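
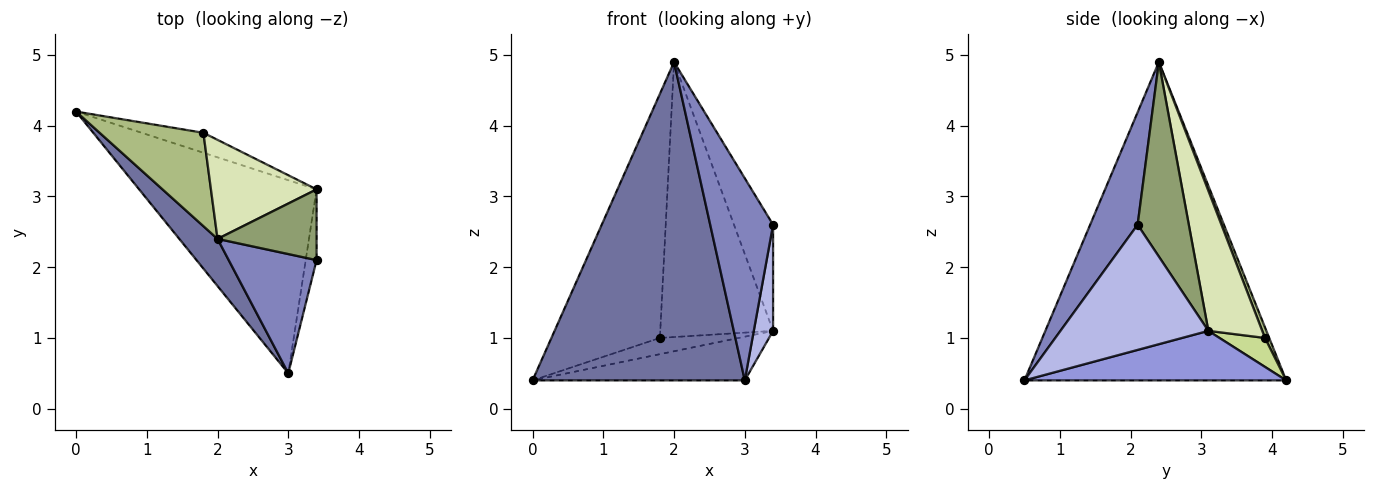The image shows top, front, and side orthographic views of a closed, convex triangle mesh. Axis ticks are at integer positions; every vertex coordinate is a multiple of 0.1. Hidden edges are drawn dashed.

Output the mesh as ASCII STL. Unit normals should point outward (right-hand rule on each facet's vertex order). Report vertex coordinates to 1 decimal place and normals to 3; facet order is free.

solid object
 facet normal -0.773 -0.627 0.093
  outer loop
   vertex 2.0 2.4 4.9
   vertex 0.0 4.2 0.4
   vertex 3.0 0.5 0.4
  endloop
 endfacet
 facet normal 0.545 -0.722 0.426
  outer loop
   vertex 2.0 2.4 4.9
   vertex 3.0 0.5 0.4
   vertex 3.4 2.1 2.6
  endloop
 endfacet
 facet normal 0.263 0.213 -0.941
  outer loop
   vertex 3.4 3.1 1.1
   vertex 3.0 0.5 0.4
   vertex 0.0 4.2 0.4
  endloop
 endfacet
 facet normal 0.988 -0.129 -0.086
  outer loop
   vertex 3.4 3.1 1.1
   vertex 3.4 2.1 2.6
   vertex 3.0 0.5 0.4
  endloop
 endfacet
 facet normal 0.737 0.563 0.375
  outer loop
   vertex 3.4 3.1 1.1
   vertex 2.0 2.4 4.9
   vertex 3.4 2.1 2.6
  endloop
 endfacet
 facet normal 0.037 0.933 0.357
  outer loop
   vertex 1.8 3.9 1.0
   vertex 0.0 4.2 0.4
   vertex 2.0 2.4 4.9
  endloop
 endfacet
 facet normal 0.342 0.593 -0.729
  outer loop
   vertex 1.8 3.9 1.0
   vertex 3.4 3.1 1.1
   vertex 0.0 4.2 0.4
  endloop
 endfacet
 facet normal 0.410 0.858 0.309
  outer loop
   vertex 1.8 3.9 1.0
   vertex 2.0 2.4 4.9
   vertex 3.4 3.1 1.1
  endloop
 endfacet
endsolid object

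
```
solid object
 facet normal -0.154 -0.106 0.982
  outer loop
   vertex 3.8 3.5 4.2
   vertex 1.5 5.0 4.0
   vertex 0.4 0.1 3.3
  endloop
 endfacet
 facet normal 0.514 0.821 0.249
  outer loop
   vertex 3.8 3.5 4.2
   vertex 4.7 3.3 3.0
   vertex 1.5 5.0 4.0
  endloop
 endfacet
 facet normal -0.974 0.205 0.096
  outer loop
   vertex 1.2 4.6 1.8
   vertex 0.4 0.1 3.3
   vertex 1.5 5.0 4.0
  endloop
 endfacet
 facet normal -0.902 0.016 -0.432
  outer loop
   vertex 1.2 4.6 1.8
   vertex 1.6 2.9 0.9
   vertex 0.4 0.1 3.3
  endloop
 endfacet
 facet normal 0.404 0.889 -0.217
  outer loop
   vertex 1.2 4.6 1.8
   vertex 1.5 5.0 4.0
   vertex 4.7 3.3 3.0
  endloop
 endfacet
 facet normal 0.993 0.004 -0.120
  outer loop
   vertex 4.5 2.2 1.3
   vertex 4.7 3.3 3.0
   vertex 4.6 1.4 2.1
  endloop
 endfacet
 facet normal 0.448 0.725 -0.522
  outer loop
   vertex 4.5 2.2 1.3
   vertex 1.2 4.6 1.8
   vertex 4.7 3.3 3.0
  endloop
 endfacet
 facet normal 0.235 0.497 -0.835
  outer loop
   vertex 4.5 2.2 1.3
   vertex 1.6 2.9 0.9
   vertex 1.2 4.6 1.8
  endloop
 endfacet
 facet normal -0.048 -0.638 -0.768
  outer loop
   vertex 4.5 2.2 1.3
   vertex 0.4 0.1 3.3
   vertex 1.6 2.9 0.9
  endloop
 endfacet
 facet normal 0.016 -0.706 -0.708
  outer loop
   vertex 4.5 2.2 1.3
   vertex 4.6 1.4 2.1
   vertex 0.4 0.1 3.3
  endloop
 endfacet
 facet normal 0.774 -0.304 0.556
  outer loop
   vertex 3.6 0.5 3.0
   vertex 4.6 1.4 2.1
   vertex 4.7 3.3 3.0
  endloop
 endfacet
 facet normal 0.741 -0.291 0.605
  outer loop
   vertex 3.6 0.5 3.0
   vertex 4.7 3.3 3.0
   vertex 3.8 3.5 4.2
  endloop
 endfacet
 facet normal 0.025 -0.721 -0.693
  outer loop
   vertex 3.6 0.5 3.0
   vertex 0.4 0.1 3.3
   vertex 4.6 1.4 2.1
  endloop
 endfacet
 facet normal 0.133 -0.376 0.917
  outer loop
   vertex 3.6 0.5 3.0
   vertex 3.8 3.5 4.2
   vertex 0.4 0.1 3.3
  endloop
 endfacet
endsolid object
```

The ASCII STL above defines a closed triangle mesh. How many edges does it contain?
21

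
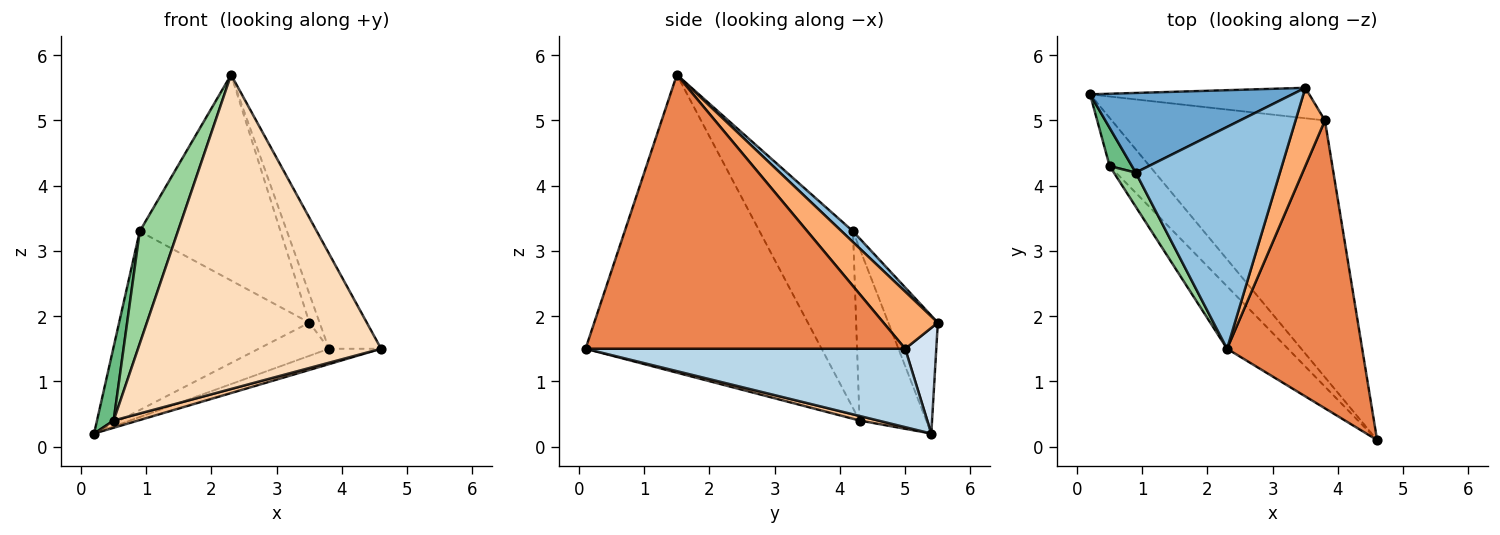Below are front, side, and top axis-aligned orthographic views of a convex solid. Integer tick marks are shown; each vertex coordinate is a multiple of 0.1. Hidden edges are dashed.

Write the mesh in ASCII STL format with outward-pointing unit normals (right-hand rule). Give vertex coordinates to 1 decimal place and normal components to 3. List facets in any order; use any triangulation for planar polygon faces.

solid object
 facet normal -0.231 0.889 0.396
  outer loop
   vertex 0.9 4.2 3.3
   vertex 3.5 5.5 1.9
   vertex 0.2 5.4 0.2
  endloop
 endfacet
 facet normal 0.055 0.679 0.732
  outer loop
   vertex 0.9 4.2 3.3
   vertex 2.3 1.5 5.7
   vertex 3.5 5.5 1.9
  endloop
 endfacet
 facet normal 0.345 0.056 -0.937
  outer loop
   vertex 3.8 5.0 1.5
   vertex 4.6 0.1 1.5
   vertex 0.2 5.4 0.2
  endloop
 endfacet
 facet normal 0.310 0.700 -0.643
  outer loop
   vertex 3.8 5.0 1.5
   vertex 0.2 5.4 0.2
   vertex 3.5 5.5 1.9
  endloop
 endfacet
 facet normal 0.887 0.145 0.438
  outer loop
   vertex 3.8 5.0 1.5
   vertex 2.3 1.5 5.7
   vertex 4.6 0.1 1.5
  endloop
 endfacet
 facet normal 0.877 0.165 0.451
  outer loop
   vertex 3.8 5.0 1.5
   vertex 3.5 5.5 1.9
   vertex 2.3 1.5 5.7
  endloop
 endfacet
 facet normal 0.112 -0.148 -0.983
  outer loop
   vertex 0.5 4.3 0.4
   vertex 0.2 5.4 0.2
   vertex 4.6 0.1 1.5
  endloop
 endfacet
 facet normal -0.690 -0.710 -0.141
  outer loop
   vertex 0.5 4.3 0.4
   vertex 4.6 0.1 1.5
   vertex 2.3 1.5 5.7
  endloop
 endfacet
 facet normal -0.963 -0.240 0.125
  outer loop
   vertex 0.5 4.3 0.4
   vertex 0.9 4.2 3.3
   vertex 0.2 5.4 0.2
  endloop
 endfacet
 facet normal -0.920 -0.376 0.114
  outer loop
   vertex 0.5 4.3 0.4
   vertex 2.3 1.5 5.7
   vertex 0.9 4.2 3.3
  endloop
 endfacet
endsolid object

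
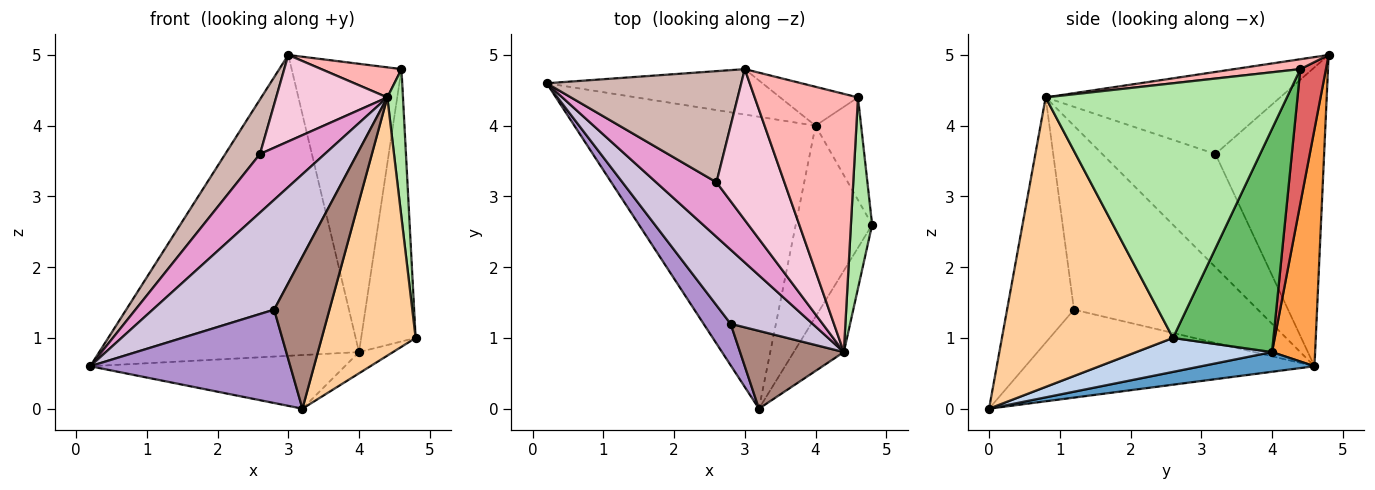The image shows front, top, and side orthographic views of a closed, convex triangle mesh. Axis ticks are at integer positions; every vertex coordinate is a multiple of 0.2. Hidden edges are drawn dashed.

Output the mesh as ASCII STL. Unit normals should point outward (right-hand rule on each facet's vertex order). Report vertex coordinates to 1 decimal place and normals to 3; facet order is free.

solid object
 facet normal 0.080 0.180 -0.980
  outer loop
   vertex 4.0 4.0 0.8
   vertex 3.2 0.0 0.0
   vertex 0.2 4.6 0.6
  endloop
 endfacet
 facet normal 0.404 0.101 -0.909
  outer loop
   vertex 4.0 4.0 0.8
   vertex 4.8 2.6 1.0
   vertex 3.2 0.0 0.0
  endloop
 endfacet
 facet normal 0.162 0.976 -0.147
  outer loop
   vertex 4.0 4.0 0.8
   vertex 0.2 4.6 0.6
   vertex 3.0 4.8 5.0
  endloop
 endfacet
 facet normal 0.867 -0.476 -0.150
  outer loop
   vertex 4.4 0.8 4.4
   vertex 3.2 0.0 0.0
   vertex 4.8 2.6 1.0
  endloop
 endfacet
 facet normal 0.865 0.469 -0.177
  outer loop
   vertex 4.6 4.4 4.8
   vertex 4.8 2.6 1.0
   vertex 4.0 4.0 0.8
  endloop
 endfacet
 facet normal 0.994 -0.064 0.083
  outer loop
   vertex 4.6 4.4 4.8
   vertex 4.4 0.8 4.4
   vertex 4.8 2.6 1.0
  endloop
 endfacet
 facet normal 0.225 0.966 -0.130
  outer loop
   vertex 4.6 4.4 4.8
   vertex 4.0 4.0 0.8
   vertex 3.0 4.8 5.0
  endloop
 endfacet
 facet normal 0.095 -0.115 0.989
  outer loop
   vertex 4.6 4.4 4.8
   vertex 3.0 4.8 5.0
   vertex 4.4 0.8 4.4
  endloop
 endfacet
 facet normal -0.797 -0.552 0.245
  outer loop
   vertex 2.8 1.2 1.4
   vertex 0.2 4.6 0.6
   vertex 3.2 0.0 0.0
  endloop
 endfacet
 facet normal -0.782 -0.516 0.348
  outer loop
   vertex 2.8 1.2 1.4
   vertex 4.4 0.8 4.4
   vertex 0.2 4.6 0.6
  endloop
 endfacet
 facet normal -0.733 -0.606 0.310
  outer loop
   vertex 2.8 1.2 1.4
   vertex 3.2 0.0 0.0
   vertex 4.4 0.8 4.4
  endloop
 endfacet
 facet normal -0.810 -0.259 0.527
  outer loop
   vertex 2.6 3.2 3.6
   vertex 3.0 4.8 5.0
   vertex 0.2 4.6 0.6
  endloop
 endfacet
 facet normal -0.788 -0.451 0.420
  outer loop
   vertex 2.6 3.2 3.6
   vertex 0.2 4.6 0.6
   vertex 4.4 0.8 4.4
  endloop
 endfacet
 facet normal -0.724 -0.343 0.599
  outer loop
   vertex 2.6 3.2 3.6
   vertex 4.4 0.8 4.4
   vertex 3.0 4.8 5.0
  endloop
 endfacet
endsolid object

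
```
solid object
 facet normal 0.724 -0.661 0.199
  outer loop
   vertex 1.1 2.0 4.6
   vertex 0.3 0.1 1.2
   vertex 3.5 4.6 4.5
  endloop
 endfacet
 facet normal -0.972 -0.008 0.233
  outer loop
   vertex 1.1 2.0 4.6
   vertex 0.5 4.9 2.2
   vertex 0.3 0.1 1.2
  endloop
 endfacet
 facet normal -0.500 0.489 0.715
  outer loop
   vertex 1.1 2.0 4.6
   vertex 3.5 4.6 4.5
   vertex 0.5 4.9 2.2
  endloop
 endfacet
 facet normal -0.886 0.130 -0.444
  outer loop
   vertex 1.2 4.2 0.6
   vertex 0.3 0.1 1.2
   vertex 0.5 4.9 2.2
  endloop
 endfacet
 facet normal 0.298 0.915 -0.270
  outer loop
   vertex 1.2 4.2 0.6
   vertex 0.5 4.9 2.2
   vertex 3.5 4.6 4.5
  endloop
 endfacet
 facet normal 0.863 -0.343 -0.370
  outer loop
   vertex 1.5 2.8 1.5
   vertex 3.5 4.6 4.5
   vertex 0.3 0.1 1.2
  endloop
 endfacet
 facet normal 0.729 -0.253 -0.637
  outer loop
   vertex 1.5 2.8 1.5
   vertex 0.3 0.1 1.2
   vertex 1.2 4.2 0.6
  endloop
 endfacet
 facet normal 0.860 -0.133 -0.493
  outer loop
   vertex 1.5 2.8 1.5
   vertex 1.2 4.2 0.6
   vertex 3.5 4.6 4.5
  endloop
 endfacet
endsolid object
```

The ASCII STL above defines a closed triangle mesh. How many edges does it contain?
12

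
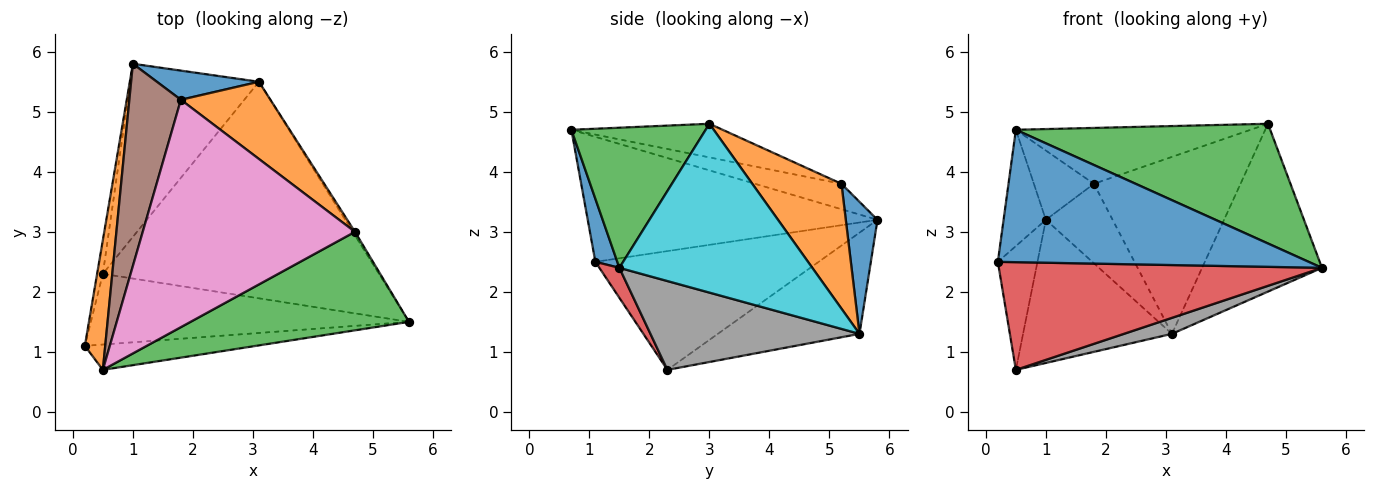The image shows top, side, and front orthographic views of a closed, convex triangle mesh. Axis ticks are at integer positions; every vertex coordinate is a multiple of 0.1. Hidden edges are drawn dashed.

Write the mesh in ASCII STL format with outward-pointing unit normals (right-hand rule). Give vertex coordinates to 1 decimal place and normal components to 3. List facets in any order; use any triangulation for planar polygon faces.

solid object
 facet normal 0.069 -0.980 -0.188
  outer loop
   vertex 0.5 0.7 4.7
   vertex 0.2 1.1 2.5
   vertex 5.6 1.5 2.4
  endloop
 endfacet
 facet normal -0.977 0.143 0.159
  outer loop
   vertex 0.5 0.7 4.7
   vertex 1.0 5.8 3.2
   vertex 0.2 1.1 2.5
  endloop
 endfacet
 facet normal 0.378 -0.715 0.588
  outer loop
   vertex 4.7 3.0 4.8
   vertex 0.5 0.7 4.7
   vertex 5.6 1.5 2.4
  endloop
 endfacet
 facet normal 0.052 -0.835 -0.548
  outer loop
   vertex 0.5 2.3 0.7
   vertex 5.6 1.5 2.4
   vertex 0.2 1.1 2.5
  endloop
 endfacet
 facet normal -0.984 0.174 -0.048
  outer loop
   vertex 0.5 2.3 0.7
   vertex 0.2 1.1 2.5
   vertex 1.0 5.8 3.2
  endloop
 endfacet
 facet normal -0.423 0.294 0.857
  outer loop
   vertex 1.8 5.2 3.8
   vertex 1.0 5.8 3.2
   vertex 0.5 0.7 4.7
  endloop
 endfacet
 facet normal -0.152 0.236 0.960
  outer loop
   vertex 1.8 5.2 3.8
   vertex 0.5 0.7 4.7
   vertex 4.7 3.0 4.8
  endloop
 endfacet
 facet normal 0.306 -0.070 -0.950
  outer loop
   vertex 3.1 5.5 1.3
   vertex 5.6 1.5 2.4
   vertex 0.5 2.3 0.7
  endloop
 endfacet
 facet normal -0.518 0.545 -0.659
  outer loop
   vertex 3.1 5.5 1.3
   vertex 0.5 2.3 0.7
   vertex 1.0 5.8 3.2
  endloop
 endfacet
 facet normal 0.849 0.528 -0.011
  outer loop
   vertex 3.1 5.5 1.3
   vertex 4.7 3.0 4.8
   vertex 5.6 1.5 2.4
  endloop
 endfacet
 facet normal 0.407 0.857 0.315
  outer loop
   vertex 3.1 5.5 1.3
   vertex 1.0 5.8 3.2
   vertex 1.8 5.2 3.8
  endloop
 endfacet
 facet normal 0.487 0.801 0.349
  outer loop
   vertex 3.1 5.5 1.3
   vertex 1.8 5.2 3.8
   vertex 4.7 3.0 4.8
  endloop
 endfacet
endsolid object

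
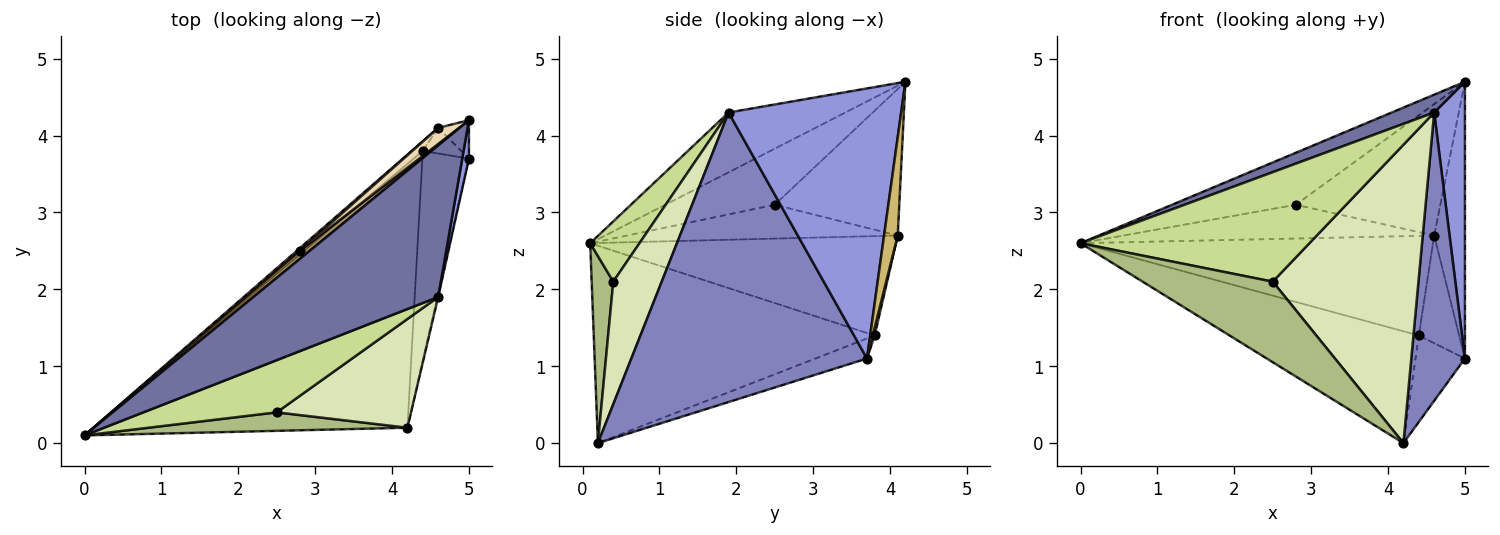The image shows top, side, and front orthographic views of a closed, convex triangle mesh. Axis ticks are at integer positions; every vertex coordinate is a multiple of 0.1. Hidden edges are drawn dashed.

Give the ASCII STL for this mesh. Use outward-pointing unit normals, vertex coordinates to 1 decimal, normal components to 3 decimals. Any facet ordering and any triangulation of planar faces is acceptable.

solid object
 facet normal -0.306 -0.111 0.946
  outer loop
   vertex 4.6 1.9 4.3
   vertex 5.0 4.2 4.7
   vertex 0.0 0.1 2.6
  endloop
 endfacet
 facet normal 0.975 -0.222 -0.003
  outer loop
   vertex 4.6 1.9 4.3
   vertex 4.2 0.2 0.0
   vertex 5.0 3.7 1.1
  endloop
 endfacet
 facet normal 0.984 -0.175 0.024
  outer loop
   vertex 4.6 1.9 4.3
   vertex 5.0 3.7 1.1
   vertex 5.0 4.2 4.7
  endloop
 endfacet
 facet normal -0.501 0.338 -0.797
  outer loop
   vertex 4.4 3.8 1.4
   vertex 4.2 0.2 0.0
   vertex 0.0 0.1 2.6
  endloop
 endfacet
 facet normal -0.370 0.354 -0.859
  outer loop
   vertex 4.4 3.8 1.4
   vertex 5.0 3.7 1.1
   vertex 4.2 0.2 0.0
  endloop
 endfacet
 facet normal 0.160 -0.962 0.221
  outer loop
   vertex 2.5 0.4 2.1
   vertex 0.0 0.1 2.6
   vertex 4.2 0.2 0.0
  endloop
 endfacet
 facet normal 0.191 -0.886 0.422
  outer loop
   vertex 2.5 0.4 2.1
   vertex 4.6 1.9 4.3
   vertex 0.0 0.1 2.6
  endloop
 endfacet
 facet normal 0.298 -0.897 0.327
  outer loop
   vertex 2.5 0.4 2.1
   vertex 4.2 0.2 0.0
   vertex 4.6 1.9 4.3
  endloop
 endfacet
 facet normal -0.658 0.744 0.114
  outer loop
   vertex 2.8 2.5 3.1
   vertex 0.0 0.1 2.6
   vertex 5.0 4.2 4.7
  endloop
 endfacet
 facet normal 0.403 0.907 -0.126
  outer loop
   vertex 4.6 4.1 2.7
   vertex 5.0 4.2 4.7
   vertex 5.0 3.7 1.1
  endloop
 endfacet
 facet normal 0.046 0.972 -0.231
  outer loop
   vertex 4.6 4.1 2.7
   vertex 5.0 3.7 1.1
   vertex 4.4 3.8 1.4
  endloop
 endfacet
 facet normal -0.650 0.754 0.092
  outer loop
   vertex 4.6 4.1 2.7
   vertex 2.8 2.5 3.1
   vertex 5.0 4.2 4.7
  endloop
 endfacet
 facet normal -0.654 0.753 -0.073
  outer loop
   vertex 4.6 4.1 2.7
   vertex 4.4 3.8 1.4
   vertex 0.0 0.1 2.6
  endloop
 endfacet
 facet normal -0.656 0.753 0.060
  outer loop
   vertex 4.6 4.1 2.7
   vertex 0.0 0.1 2.6
   vertex 2.8 2.5 3.1
  endloop
 endfacet
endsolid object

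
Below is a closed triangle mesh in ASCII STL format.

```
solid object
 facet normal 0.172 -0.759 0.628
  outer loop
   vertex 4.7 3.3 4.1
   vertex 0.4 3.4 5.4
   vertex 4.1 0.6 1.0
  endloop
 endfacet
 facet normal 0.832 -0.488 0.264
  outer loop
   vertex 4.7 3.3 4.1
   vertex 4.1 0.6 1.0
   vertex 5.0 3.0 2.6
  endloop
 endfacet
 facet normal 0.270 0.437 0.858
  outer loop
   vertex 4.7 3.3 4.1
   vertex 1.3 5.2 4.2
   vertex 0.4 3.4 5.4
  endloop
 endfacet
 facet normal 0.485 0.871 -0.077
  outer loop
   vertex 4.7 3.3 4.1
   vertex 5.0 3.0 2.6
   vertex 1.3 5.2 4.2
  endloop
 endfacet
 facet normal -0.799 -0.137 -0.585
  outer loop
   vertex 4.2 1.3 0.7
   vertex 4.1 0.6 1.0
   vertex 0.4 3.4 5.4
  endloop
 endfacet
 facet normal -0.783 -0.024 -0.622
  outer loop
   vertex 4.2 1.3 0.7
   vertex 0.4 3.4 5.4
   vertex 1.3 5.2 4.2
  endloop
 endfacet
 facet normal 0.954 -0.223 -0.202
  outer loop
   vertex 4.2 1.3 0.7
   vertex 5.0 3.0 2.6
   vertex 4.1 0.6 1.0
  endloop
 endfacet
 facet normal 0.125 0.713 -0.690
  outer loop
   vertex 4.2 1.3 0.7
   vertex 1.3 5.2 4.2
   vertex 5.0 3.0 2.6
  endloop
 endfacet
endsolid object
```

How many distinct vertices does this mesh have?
6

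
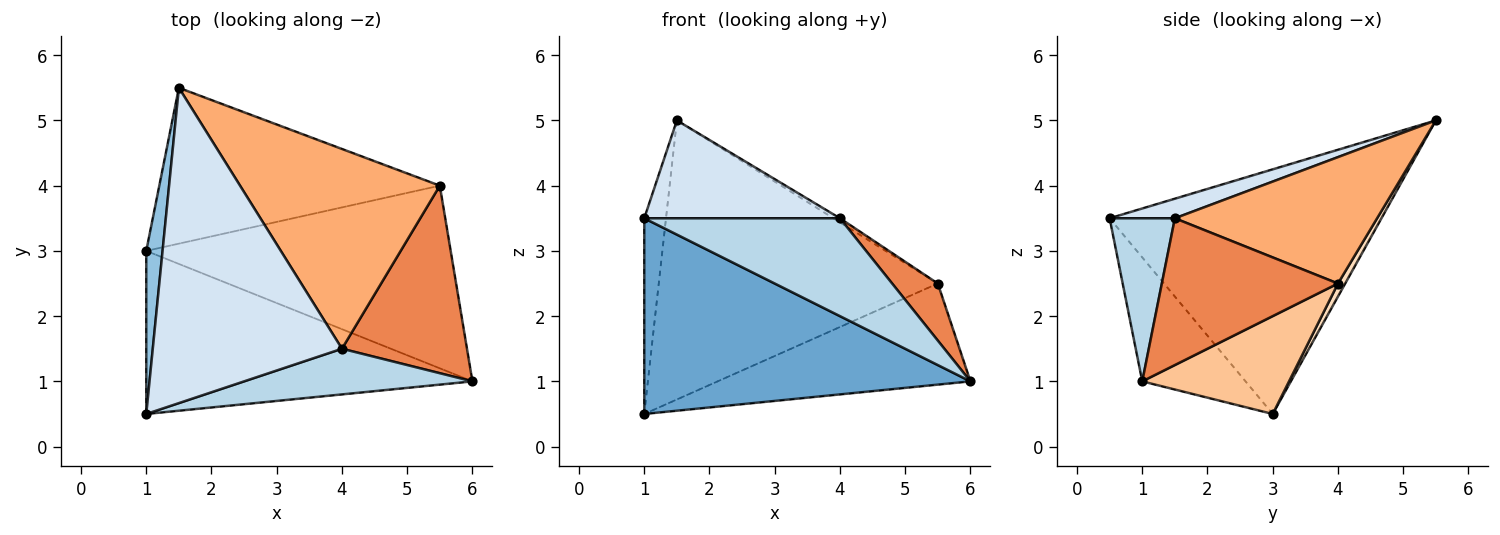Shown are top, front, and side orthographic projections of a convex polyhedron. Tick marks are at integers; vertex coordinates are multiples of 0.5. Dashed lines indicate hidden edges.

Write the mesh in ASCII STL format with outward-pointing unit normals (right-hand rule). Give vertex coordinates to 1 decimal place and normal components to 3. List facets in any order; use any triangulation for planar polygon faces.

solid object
 facet normal -0.236 -0.746 -0.622
  outer loop
   vertex 1.0 3.0 0.5
   vertex 6.0 1.0 1.0
   vertex 1.0 0.5 3.5
  endloop
 endfacet
 facet normal -0.995 0.080 0.066
  outer loop
   vertex 1.0 3.0 0.5
   vertex 1.0 0.5 3.5
   vertex 1.5 5.5 5.0
  endloop
 endfacet
 facet normal 0.289 -0.867 0.405
  outer loop
   vertex 4.0 1.5 3.5
   vertex 1.0 0.5 3.5
   vertex 6.0 1.0 1.0
  endloop
 endfacet
 facet normal 0.098 -0.295 0.950
  outer loop
   vertex 4.0 1.5 3.5
   vertex 1.5 5.5 5.0
   vertex 1.0 0.5 3.5
  endloop
 endfacet
 facet normal 0.747 -0.194 0.636
  outer loop
   vertex 5.5 4.0 2.5
   vertex 4.0 1.5 3.5
   vertex 6.0 1.0 1.0
  endloop
 endfacet
 facet normal 0.535 0.017 0.845
  outer loop
   vertex 5.5 4.0 2.5
   vertex 1.5 5.5 5.0
   vertex 4.0 1.5 3.5
  endloop
 endfacet
 facet normal 0.271 0.466 -0.842
  outer loop
   vertex 5.5 4.0 2.5
   vertex 6.0 1.0 1.0
   vertex 1.0 3.0 0.5
  endloop
 endfacet
 facet normal 0.023 0.873 -0.487
  outer loop
   vertex 5.5 4.0 2.5
   vertex 1.0 3.0 0.5
   vertex 1.5 5.5 5.0
  endloop
 endfacet
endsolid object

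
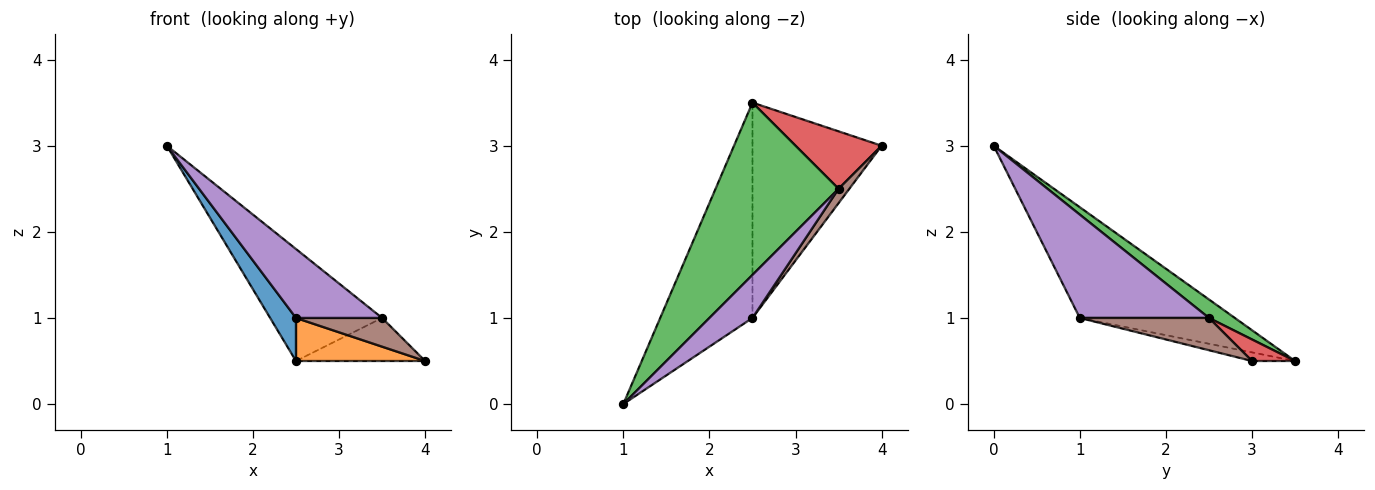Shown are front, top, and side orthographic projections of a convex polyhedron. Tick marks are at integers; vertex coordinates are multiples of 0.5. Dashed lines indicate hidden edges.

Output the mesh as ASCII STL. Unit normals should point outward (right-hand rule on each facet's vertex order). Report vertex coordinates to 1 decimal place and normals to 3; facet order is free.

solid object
 facet normal -0.762 -0.127 -0.635
  outer loop
   vertex 2.5 1.0 1.0
   vertex 1.0 0.0 3.0
   vertex 2.5 3.5 0.5
  endloop
 endfacet
 facet normal -0.065 -0.196 -0.978
  outer loop
   vertex 2.5 1.0 1.0
   vertex 2.5 3.5 0.5
   vertex 4.0 3.0 0.5
  endloop
 endfacet
 facet normal 0.125 0.541 0.832
  outer loop
   vertex 3.5 2.5 1.0
   vertex 2.5 3.5 0.5
   vertex 1.0 0.0 3.0
  endloop
 endfacet
 facet normal 0.196 0.588 0.784
  outer loop
   vertex 3.5 2.5 1.0
   vertex 4.0 3.0 0.5
   vertex 2.5 3.5 0.5
  endloop
 endfacet
 facet normal 0.786 -0.524 0.328
  outer loop
   vertex 3.5 2.5 1.0
   vertex 1.0 0.0 3.0
   vertex 2.5 1.0 1.0
  endloop
 endfacet
 facet normal 0.802 -0.535 0.267
  outer loop
   vertex 3.5 2.5 1.0
   vertex 2.5 1.0 1.0
   vertex 4.0 3.0 0.5
  endloop
 endfacet
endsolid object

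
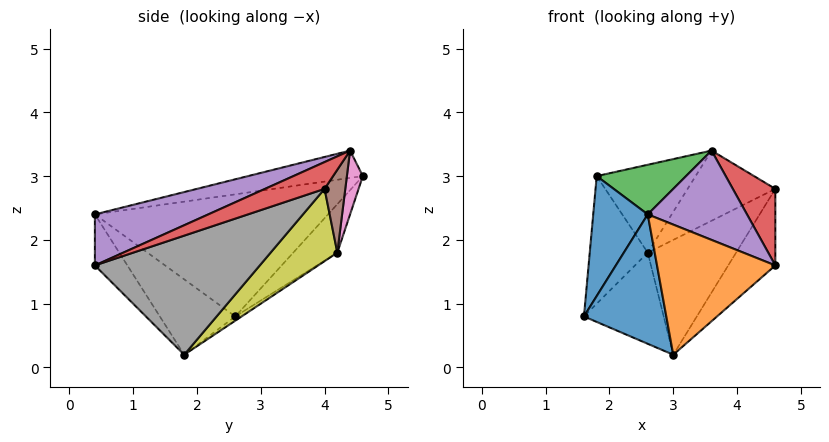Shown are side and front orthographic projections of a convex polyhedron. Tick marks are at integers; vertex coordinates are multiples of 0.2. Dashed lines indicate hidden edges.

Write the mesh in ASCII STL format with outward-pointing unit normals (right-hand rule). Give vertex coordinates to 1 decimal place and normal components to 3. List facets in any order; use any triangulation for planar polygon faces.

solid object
 facet normal -0.934 -0.218 0.283
  outer loop
   vertex 1.8 4.6 3.0
   vertex 1.6 2.6 0.8
   vertex 2.6 0.4 2.4
  endloop
 endfacet
 facet normal -0.503 0.662 -0.556
  outer loop
   vertex 2.6 4.2 1.8
   vertex 1.6 2.6 0.8
   vertex 1.8 4.6 3.0
  endloop
 endfacet
 facet normal -0.232 -0.181 0.956
  outer loop
   vertex 3.6 4.4 3.4
   vertex 1.8 4.6 3.0
   vertex 2.6 0.4 2.4
  endloop
 endfacet
 facet normal 0.405 -0.289 0.867
  outer loop
   vertex 3.6 4.4 3.4
   vertex 4.6 0.4 1.6
   vertex 4.6 4.0 2.8
  endloop
 endfacet
 facet normal 0.353 -0.309 0.883
  outer loop
   vertex 3.6 4.4 3.4
   vertex 2.6 0.4 2.4
   vertex 4.6 0.4 1.6
  endloop
 endfacet
 facet normal 0.222 0.941 -0.257
  outer loop
   vertex 3.6 4.4 3.4
   vertex 4.6 4.0 2.8
   vertex 2.6 4.2 1.8
  endloop
 endfacet
 facet normal 0.155 0.964 -0.218
  outer loop
   vertex 3.6 4.4 3.4
   vertex 2.6 4.2 1.8
   vertex 1.8 4.6 3.0
  endloop
 endfacet
 facet normal 0.742 0.212 -0.636
  outer loop
   vertex 3.0 1.8 0.2
   vertex 4.6 4.0 2.8
   vertex 4.6 0.4 1.6
  endloop
 endfacet
 facet normal 0.417 0.551 -0.723
  outer loop
   vertex 3.0 1.8 0.2
   vertex 2.6 4.2 1.8
   vertex 4.6 4.0 2.8
  endloop
 endfacet
 facet normal -0.044 0.549 -0.835
  outer loop
   vertex 3.0 1.8 0.2
   vertex 1.6 2.6 0.8
   vertex 2.6 4.2 1.8
  endloop
 endfacet
 facet normal -0.581 -0.635 -0.510
  outer loop
   vertex 3.0 1.8 0.2
   vertex 2.6 0.4 2.4
   vertex 1.6 2.6 0.8
  endloop
 endfacet
 facet normal -0.221 -0.804 -0.552
  outer loop
   vertex 3.0 1.8 0.2
   vertex 4.6 0.4 1.6
   vertex 2.6 0.4 2.4
  endloop
 endfacet
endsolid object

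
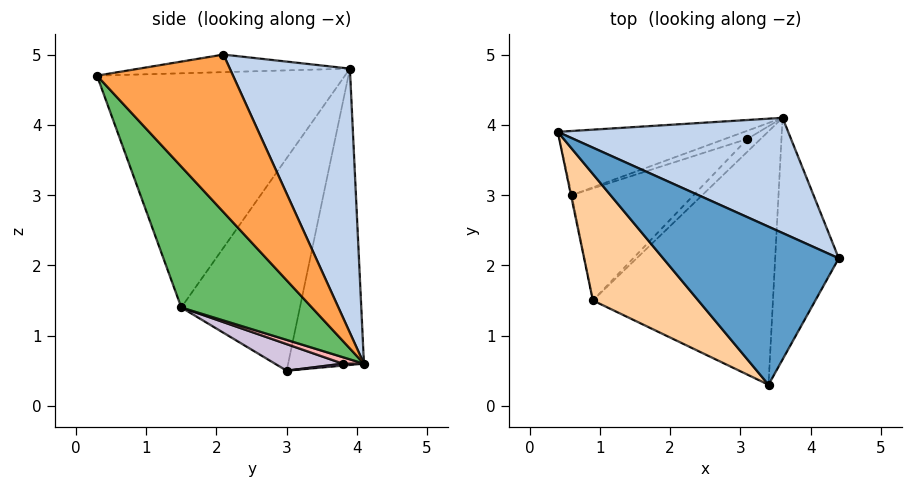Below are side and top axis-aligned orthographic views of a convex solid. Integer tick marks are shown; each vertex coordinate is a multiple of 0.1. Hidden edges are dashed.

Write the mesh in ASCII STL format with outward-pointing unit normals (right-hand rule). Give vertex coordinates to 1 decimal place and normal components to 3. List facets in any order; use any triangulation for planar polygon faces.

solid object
 facet normal -0.099 -0.110 0.989
  outer loop
   vertex 3.4 0.3 4.7
   vertex 4.4 2.1 5.0
   vertex 0.4 3.9 4.8
  endloop
 endfacet
 facet normal 0.374 0.868 0.326
  outer loop
   vertex 3.6 4.1 0.6
   vertex 0.4 3.9 4.8
   vertex 4.4 2.1 5.0
  endloop
 endfacet
 facet normal 0.845 -0.412 -0.341
  outer loop
   vertex 3.6 4.1 0.6
   vertex 4.4 2.1 5.0
   vertex 3.4 0.3 4.7
  endloop
 endfacet
 facet normal -0.722 -0.611 0.325
  outer loop
   vertex 0.9 1.5 1.4
   vertex 3.4 0.3 4.7
   vertex 0.4 3.9 4.8
  endloop
 endfacet
 facet normal 0.462 -0.662 -0.591
  outer loop
   vertex 0.9 1.5 1.4
   vertex 3.6 4.1 0.6
   vertex 3.4 0.3 4.7
  endloop
 endfacet
 facet normal -0.331 0.921 -0.208
  outer loop
   vertex 0.6 3.0 0.5
   vertex 0.4 3.9 4.8
   vertex 3.6 4.1 0.6
  endloop
 endfacet
 facet normal -0.980 -0.198 -0.004
  outer loop
   vertex 0.6 3.0 0.5
   vertex 0.9 1.5 1.4
   vertex 0.4 3.9 4.8
  endloop
 endfacet
 facet normal 0.355 -0.591 -0.724
  outer loop
   vertex 3.1 3.8 0.6
   vertex 3.6 4.1 0.6
   vertex 0.9 1.5 1.4
  endloop
 endfacet
 facet normal 0.085 -0.141 -0.986
  outer loop
   vertex 3.1 3.8 0.6
   vertex 0.6 3.0 0.5
   vertex 3.6 4.1 0.6
  endloop
 endfacet
 facet normal 0.187 -0.478 -0.858
  outer loop
   vertex 3.1 3.8 0.6
   vertex 0.9 1.5 1.4
   vertex 0.6 3.0 0.5
  endloop
 endfacet
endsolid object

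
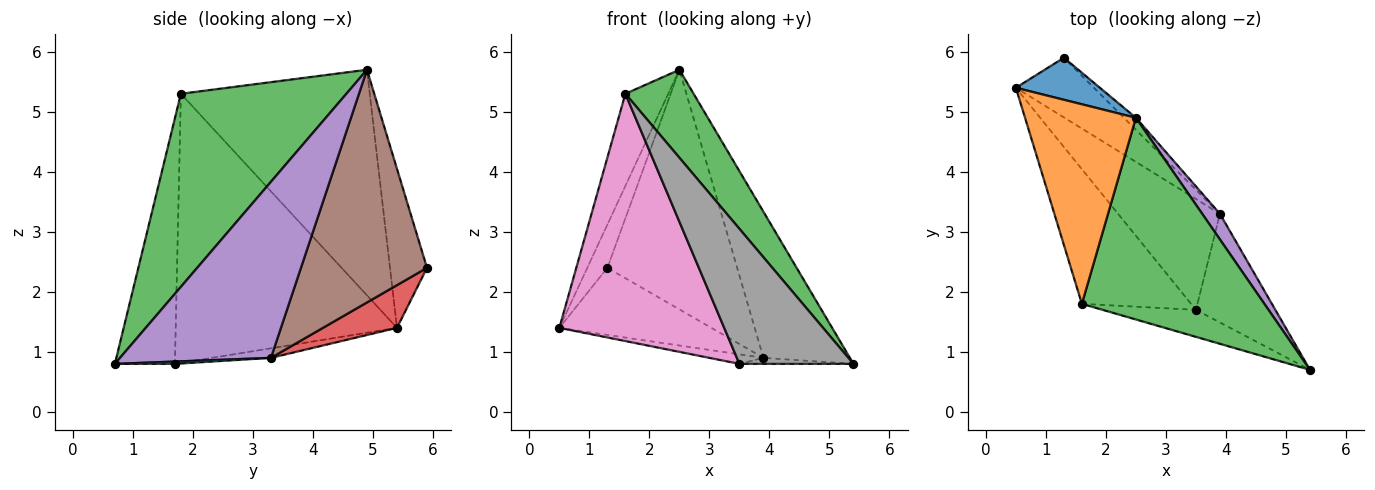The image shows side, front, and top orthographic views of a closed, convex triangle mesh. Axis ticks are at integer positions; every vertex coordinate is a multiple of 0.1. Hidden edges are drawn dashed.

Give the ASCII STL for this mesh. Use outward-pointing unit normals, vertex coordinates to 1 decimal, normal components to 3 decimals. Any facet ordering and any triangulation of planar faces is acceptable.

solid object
 facet normal -0.797 0.433 0.421
  outer loop
   vertex 1.3 5.9 2.4
   vertex 0.5 5.4 1.4
   vertex 2.5 4.9 5.7
  endloop
 endfacet
 facet normal -0.879 0.200 0.432
  outer loop
   vertex 1.6 1.8 5.3
   vertex 2.5 4.9 5.7
   vertex 0.5 5.4 1.4
  endloop
 endfacet
 facet normal 0.696 -0.287 0.658
  outer loop
   vertex 1.6 1.8 5.3
   vertex 5.4 0.7 0.8
   vertex 2.5 4.9 5.7
  endloop
 endfacet
 facet normal 0.342 0.702 -0.625
  outer loop
   vertex 3.9 3.3 0.9
   vertex 0.5 5.4 1.4
   vertex 1.3 5.9 2.4
  endloop
 endfacet
 facet normal 0.864 0.495 0.087
  outer loop
   vertex 3.9 3.3 0.9
   vertex 2.5 4.9 5.7
   vertex 5.4 0.7 0.8
  endloop
 endfacet
 facet normal 0.696 0.717 -0.036
  outer loop
   vertex 3.9 3.3 0.9
   vertex 1.3 5.9 2.4
   vertex 2.5 4.9 5.7
  endloop
 endfacet
 facet normal -0.763 -0.568 -0.309
  outer loop
   vertex 3.5 1.7 0.8
   vertex 1.6 1.8 5.3
   vertex 0.5 5.4 1.4
  endloop
 endfacet
 facet normal -0.459 -0.871 -0.174
  outer loop
   vertex 3.5 1.7 0.8
   vertex 5.4 0.7 0.8
   vertex 1.6 1.8 5.3
  endloop
 endfacet
 facet normal -0.093 0.085 -0.992
  outer loop
   vertex 3.5 1.7 0.8
   vertex 0.5 5.4 1.4
   vertex 3.9 3.3 0.9
  endloop
 endfacet
 facet normal 0.029 0.055 -0.998
  outer loop
   vertex 3.5 1.7 0.8
   vertex 3.9 3.3 0.9
   vertex 5.4 0.7 0.8
  endloop
 endfacet
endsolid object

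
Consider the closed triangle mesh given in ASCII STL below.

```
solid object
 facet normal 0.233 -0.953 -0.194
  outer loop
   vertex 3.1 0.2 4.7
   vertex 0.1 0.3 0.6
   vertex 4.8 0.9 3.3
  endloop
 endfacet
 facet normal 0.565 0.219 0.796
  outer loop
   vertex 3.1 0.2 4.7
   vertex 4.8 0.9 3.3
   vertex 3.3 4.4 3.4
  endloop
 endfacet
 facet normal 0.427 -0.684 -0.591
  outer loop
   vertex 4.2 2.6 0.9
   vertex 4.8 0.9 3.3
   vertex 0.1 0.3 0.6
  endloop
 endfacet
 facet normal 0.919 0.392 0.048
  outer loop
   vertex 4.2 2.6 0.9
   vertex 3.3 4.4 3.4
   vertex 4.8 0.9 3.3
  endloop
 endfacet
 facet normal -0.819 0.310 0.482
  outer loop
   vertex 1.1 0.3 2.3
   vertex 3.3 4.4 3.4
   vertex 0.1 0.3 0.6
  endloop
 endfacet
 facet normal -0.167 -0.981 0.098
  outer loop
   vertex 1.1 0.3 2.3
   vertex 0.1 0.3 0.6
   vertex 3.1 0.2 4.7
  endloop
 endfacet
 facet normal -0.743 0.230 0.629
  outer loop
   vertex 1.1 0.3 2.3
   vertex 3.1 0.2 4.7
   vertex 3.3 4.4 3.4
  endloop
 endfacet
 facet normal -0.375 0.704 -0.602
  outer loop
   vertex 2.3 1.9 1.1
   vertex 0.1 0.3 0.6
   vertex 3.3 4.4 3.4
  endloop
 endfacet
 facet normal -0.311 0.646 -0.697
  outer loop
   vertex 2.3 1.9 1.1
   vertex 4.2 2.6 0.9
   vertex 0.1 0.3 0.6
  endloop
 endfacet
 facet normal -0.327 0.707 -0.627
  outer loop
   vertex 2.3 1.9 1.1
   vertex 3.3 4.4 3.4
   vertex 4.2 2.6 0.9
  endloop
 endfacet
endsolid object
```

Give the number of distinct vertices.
7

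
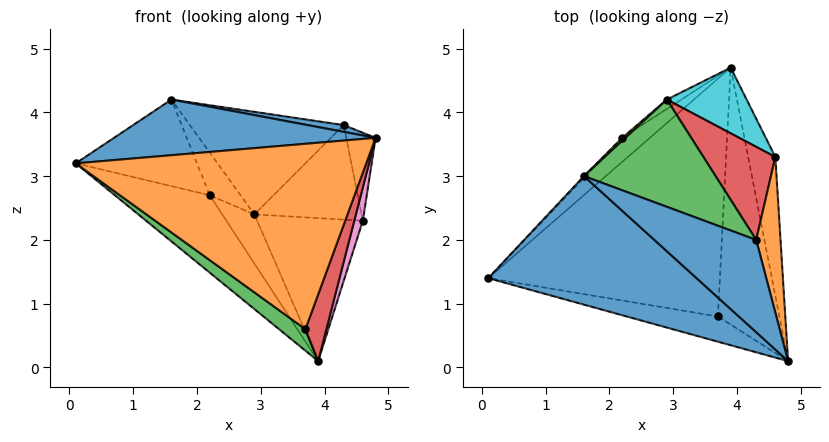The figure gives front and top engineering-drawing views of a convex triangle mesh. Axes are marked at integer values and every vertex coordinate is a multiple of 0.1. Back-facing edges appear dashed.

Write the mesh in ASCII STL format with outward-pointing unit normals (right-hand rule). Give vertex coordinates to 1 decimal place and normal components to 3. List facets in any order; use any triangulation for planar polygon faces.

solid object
 facet normal -0.185 -0.390 0.902
  outer loop
   vertex 1.6 3.0 4.2
   vertex 0.1 1.4 3.2
   vertex 4.8 0.1 3.6
  endloop
 endfacet
 facet normal -0.254 -0.958 -0.130
  outer loop
   vertex 3.7 0.8 0.6
   vertex 4.8 0.1 3.6
   vertex 0.1 1.4 3.2
  endloop
 endfacet
 facet normal -0.592 -0.073 -0.803
  outer loop
   vertex 3.7 0.8 0.6
   vertex 0.1 1.4 3.2
   vertex 3.9 4.7 0.1
  endloop
 endfacet
 facet normal 0.927 -0.094 -0.362
  outer loop
   vertex 3.7 0.8 0.6
   vertex 3.9 4.7 0.1
   vertex 4.8 0.1 3.6
  endloop
 endfacet
 facet normal -0.731 0.652 -0.202
  outer loop
   vertex 2.2 3.6 2.7
   vertex 3.9 4.7 0.1
   vertex 0.1 1.4 3.2
  endloop
 endfacet
 facet normal -0.725 0.689 -0.014
  outer loop
   vertex 2.2 3.6 2.7
   vertex 0.1 1.4 3.2
   vertex 1.6 3.0 4.2
  endloop
 endfacet
 facet normal 0.933 -0.084 -0.350
  outer loop
   vertex 4.6 3.3 2.3
   vertex 4.8 0.1 3.6
   vertex 3.9 4.7 0.1
  endloop
 endfacet
 facet normal -0.678 0.722 -0.138
  outer loop
   vertex 2.9 4.2 2.4
   vertex 3.9 4.7 0.1
   vertex 2.2 3.6 2.7
  endloop
 endfacet
 facet normal -0.637 0.769 0.053
  outer loop
   vertex 2.9 4.2 2.4
   vertex 2.2 3.6 2.7
   vertex 1.6 3.0 4.2
  endloop
 endfacet
 facet normal 0.451 0.811 0.372
  outer loop
   vertex 2.9 4.2 2.4
   vertex 4.6 3.3 2.3
   vertex 3.9 4.7 0.1
  endloop
 endfacet
 facet normal 0.120 -0.073 0.990
  outer loop
   vertex 4.3 2.0 3.8
   vertex 1.6 3.0 4.2
   vertex 4.8 0.1 3.6
  endloop
 endfacet
 facet normal 0.912 0.202 0.358
  outer loop
   vertex 4.3 2.0 3.8
   vertex 4.8 0.1 3.6
   vertex 4.6 3.3 2.3
  endloop
 endfacet
 facet normal 0.341 0.650 0.679
  outer loop
   vertex 4.3 2.0 3.8
   vertex 2.9 4.2 2.4
   vertex 1.6 3.0 4.2
  endloop
 endfacet
 facet normal 0.386 0.657 0.647
  outer loop
   vertex 4.3 2.0 3.8
   vertex 4.6 3.3 2.3
   vertex 2.9 4.2 2.4
  endloop
 endfacet
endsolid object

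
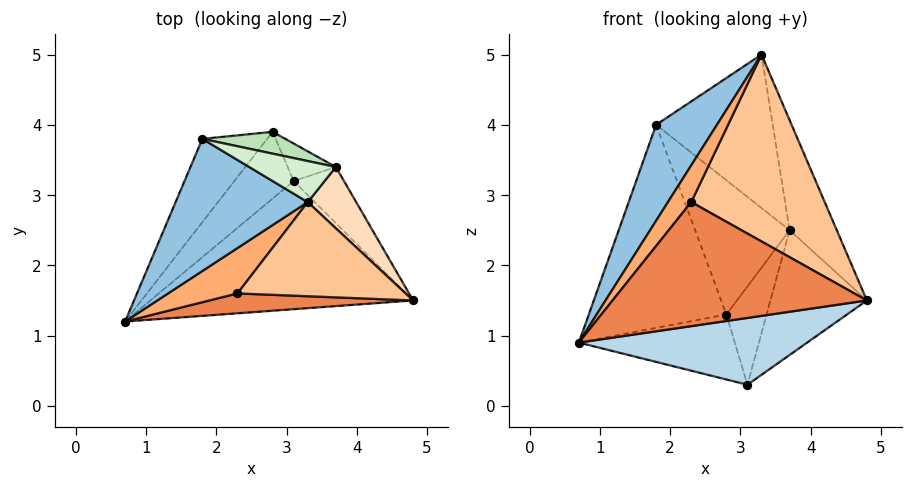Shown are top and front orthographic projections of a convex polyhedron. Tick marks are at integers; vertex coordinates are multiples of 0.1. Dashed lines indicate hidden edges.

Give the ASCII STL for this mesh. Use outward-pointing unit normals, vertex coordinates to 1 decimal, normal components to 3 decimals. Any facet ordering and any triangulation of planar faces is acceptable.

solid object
 facet normal -0.745 0.617 -0.253
  outer loop
   vertex 1.8 3.8 4.0
   vertex 2.8 3.9 1.3
   vertex 0.7 1.2 0.9
  endloop
 endfacet
 facet normal -0.666 -0.438 0.604
  outer loop
   vertex 1.8 3.8 4.0
   vertex 0.7 1.2 0.9
   vertex 3.3 2.9 5.0
  endloop
 endfacet
 facet normal 0.161 -0.456 -0.875
  outer loop
   vertex 3.1 3.2 0.3
   vertex 4.8 1.5 1.5
   vertex 0.7 1.2 0.9
  endloop
 endfacet
 facet normal -0.605 0.555 -0.570
  outer loop
   vertex 3.1 3.2 0.3
   vertex 0.7 1.2 0.9
   vertex 2.8 3.9 1.3
  endloop
 endfacet
 facet normal 0.049 -0.986 0.158
  outer loop
   vertex 2.3 1.6 2.9
   vertex 0.7 1.2 0.9
   vertex 4.8 1.5 1.5
  endloop
 endfacet
 facet normal -0.631 -0.488 0.603
  outer loop
   vertex 2.3 1.6 2.9
   vertex 3.3 2.9 5.0
   vertex 0.7 1.2 0.9
  endloop
 endfacet
 facet normal 0.211 -0.873 0.440
  outer loop
   vertex 2.3 1.6 2.9
   vertex 4.8 1.5 1.5
   vertex 3.3 2.9 5.0
  endloop
 endfacet
 facet normal 0.890 0.398 0.222
  outer loop
   vertex 3.7 3.4 2.5
   vertex 3.3 2.9 5.0
   vertex 4.8 1.5 1.5
  endloop
 endfacet
 facet normal 0.769 0.583 -0.263
  outer loop
   vertex 3.7 3.4 2.5
   vertex 4.8 1.5 1.5
   vertex 3.1 3.2 0.3
  endloop
 endfacet
 facet normal 0.705 0.663 -0.253
  outer loop
   vertex 3.7 3.4 2.5
   vertex 3.1 3.2 0.3
   vertex 2.8 3.9 1.3
  endloop
 endfacet
 facet normal 0.317 0.936 0.152
  outer loop
   vertex 3.7 3.4 2.5
   vertex 2.8 3.9 1.3
   vertex 1.8 3.8 4.0
  endloop
 endfacet
 facet normal 0.377 0.895 0.239
  outer loop
   vertex 3.7 3.4 2.5
   vertex 1.8 3.8 4.0
   vertex 3.3 2.9 5.0
  endloop
 endfacet
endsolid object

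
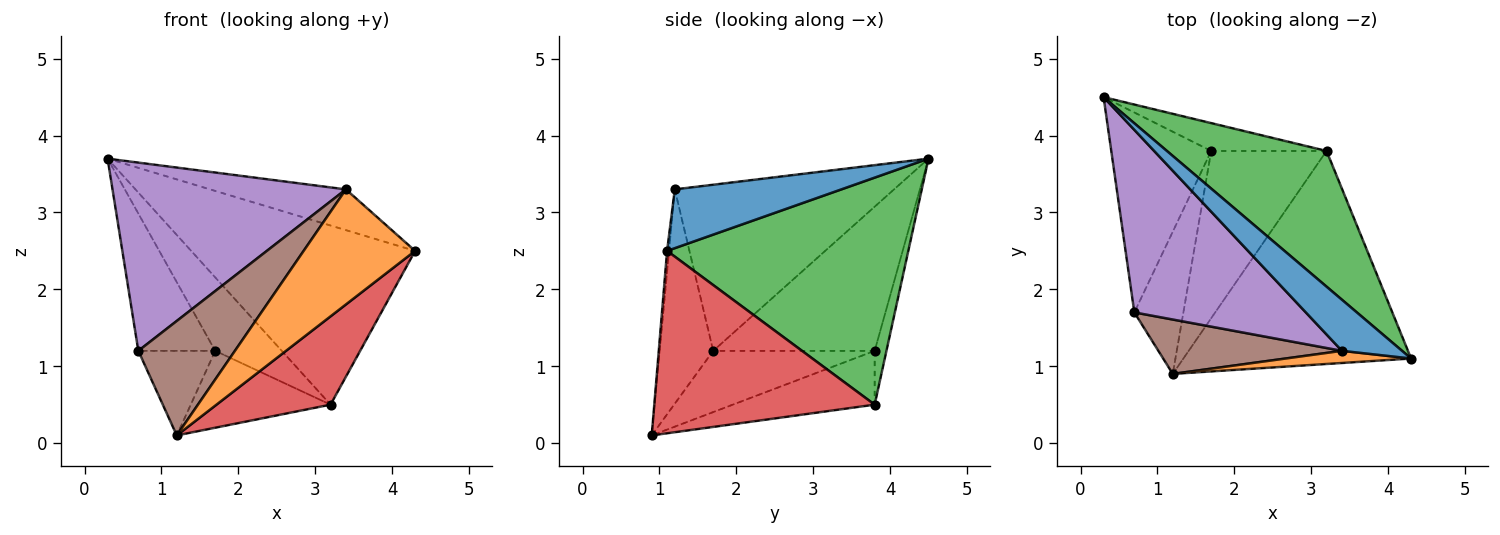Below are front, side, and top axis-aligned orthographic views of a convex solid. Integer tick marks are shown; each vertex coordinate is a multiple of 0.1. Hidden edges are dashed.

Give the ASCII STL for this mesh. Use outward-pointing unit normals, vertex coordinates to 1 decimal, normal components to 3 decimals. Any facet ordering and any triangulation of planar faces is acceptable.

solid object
 facet normal 0.607 0.495 0.621
  outer loop
   vertex 3.4 1.2 3.3
   vertex 4.3 1.1 2.5
   vertex 0.3 4.5 3.7
  endloop
 endfacet
 facet normal -0.017 -0.994 0.105
  outer loop
   vertex 3.4 1.2 3.3
   vertex 1.2 0.9 0.1
   vertex 4.3 1.1 2.5
  endloop
 endfacet
 facet normal 0.651 0.605 0.458
  outer loop
   vertex 3.2 3.8 0.5
   vertex 0.3 4.5 3.7
   vertex 4.3 1.1 2.5
  endloop
 endfacet
 facet normal 0.595 -0.308 -0.743
  outer loop
   vertex 3.2 3.8 0.5
   vertex 4.3 1.1 2.5
   vertex 1.2 0.9 0.1
  endloop
 endfacet
 facet normal -0.559 -0.595 0.577
  outer loop
   vertex 0.7 1.7 1.2
   vertex 3.4 1.2 3.3
   vertex 0.3 4.5 3.7
  endloop
 endfacet
 facet normal -0.448 -0.808 0.384
  outer loop
   vertex 0.7 1.7 1.2
   vertex 1.2 0.9 0.1
   vertex 3.4 1.2 3.3
  endloop
 endfacet
 facet normal -0.163 0.923 -0.350
  outer loop
   vertex 1.7 3.8 1.2
   vertex 0.3 4.5 3.7
   vertex 3.2 3.8 0.5
  endloop
 endfacet
 facet normal -0.390 0.385 -0.836
  outer loop
   vertex 1.7 3.8 1.2
   vertex 3.2 3.8 0.5
   vertex 1.2 0.9 0.1
  endloop
 endfacet
 facet normal -0.765 0.364 -0.531
  outer loop
   vertex 1.7 3.8 1.2
   vertex 0.7 1.7 1.2
   vertex 0.3 4.5 3.7
  endloop
 endfacet
 facet normal -0.732 0.348 -0.586
  outer loop
   vertex 1.7 3.8 1.2
   vertex 1.2 0.9 0.1
   vertex 0.7 1.7 1.2
  endloop
 endfacet
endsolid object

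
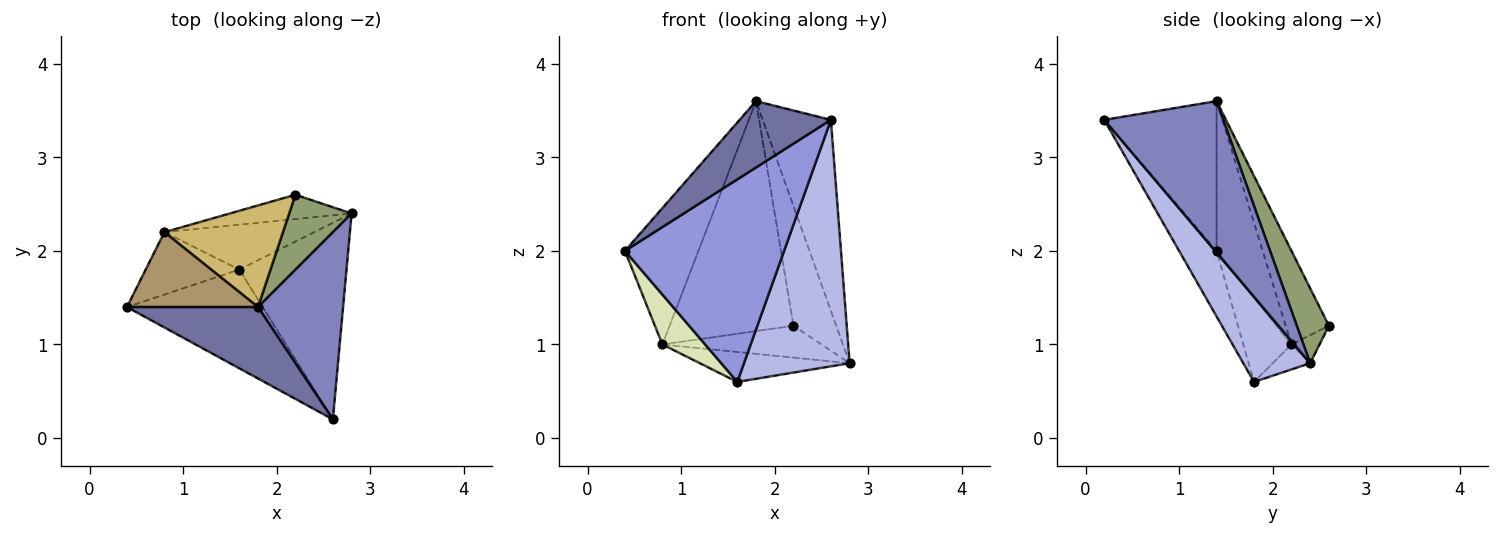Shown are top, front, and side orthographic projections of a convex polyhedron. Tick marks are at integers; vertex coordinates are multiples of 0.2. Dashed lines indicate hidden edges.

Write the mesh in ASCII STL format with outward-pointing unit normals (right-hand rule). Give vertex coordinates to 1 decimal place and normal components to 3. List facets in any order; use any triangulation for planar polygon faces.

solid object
 facet normal -0.642 -0.522 0.562
  outer loop
   vertex 1.8 1.4 3.6
   vertex 0.4 1.4 2.0
   vertex 2.6 0.2 3.4
  endloop
 endfacet
 facet normal 0.780 0.447 0.438
  outer loop
   vertex 1.8 1.4 3.6
   vertex 2.6 0.2 3.4
   vertex 2.8 2.4 0.8
  endloop
 endfacet
 facet normal -0.207 -0.879 -0.429
  outer loop
   vertex 1.6 1.8 0.6
   vertex 2.6 0.2 3.4
   vertex 0.4 1.4 2.0
  endloop
 endfacet
 facet normal 0.444 -0.701 -0.559
  outer loop
   vertex 1.6 1.8 0.6
   vertex 2.8 2.4 0.8
   vertex 2.6 0.2 3.4
  endloop
 endfacet
 facet normal 0.537 0.716 0.447
  outer loop
   vertex 2.2 2.6 1.2
   vertex 1.8 1.4 3.6
   vertex 2.8 2.4 0.8
  endloop
 endfacet
 facet normal -0.137 0.549 -0.824
  outer loop
   vertex 0.8 2.2 1.0
   vertex 2.8 2.4 0.8
   vertex 1.6 1.8 0.6
  endloop
 endfacet
 facet normal -0.139 0.787 -0.602
  outer loop
   vertex 0.8 2.2 1.0
   vertex 2.2 2.6 1.2
   vertex 2.8 2.4 0.8
  endloop
 endfacet
 facet normal -0.575 -0.511 -0.639
  outer loop
   vertex 0.8 2.2 1.0
   vertex 1.6 1.8 0.6
   vertex 0.4 1.4 2.0
  endloop
 endfacet
 facet normal -0.482 0.768 0.422
  outer loop
   vertex 0.8 2.2 1.0
   vertex 0.4 1.4 2.0
   vertex 1.8 1.4 3.6
  endloop
 endfacet
 facet normal -0.304 0.871 0.385
  outer loop
   vertex 0.8 2.2 1.0
   vertex 1.8 1.4 3.6
   vertex 2.2 2.6 1.2
  endloop
 endfacet
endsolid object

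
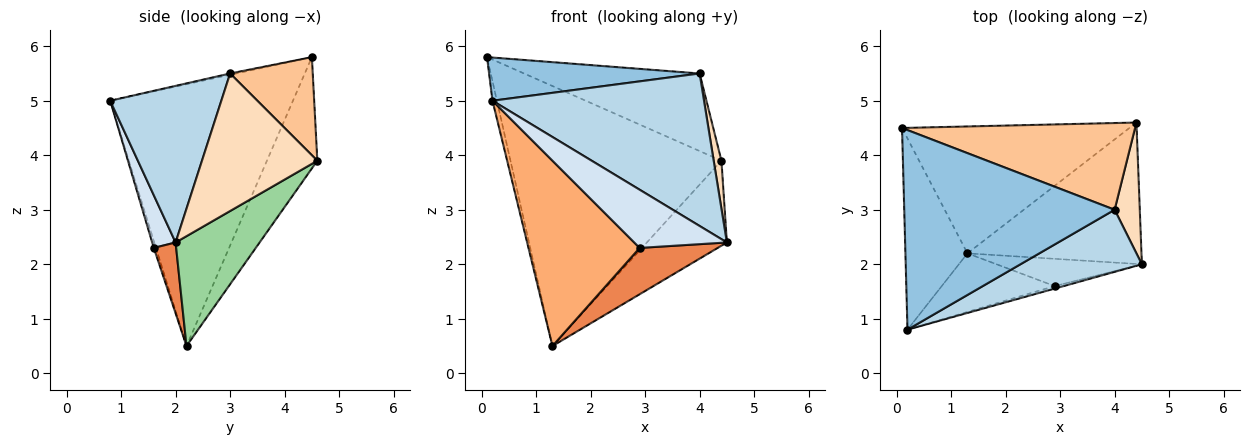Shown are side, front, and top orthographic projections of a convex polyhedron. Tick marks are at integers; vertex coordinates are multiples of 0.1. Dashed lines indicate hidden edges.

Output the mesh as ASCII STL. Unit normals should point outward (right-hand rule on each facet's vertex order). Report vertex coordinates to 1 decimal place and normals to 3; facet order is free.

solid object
 facet normal -0.973 0.024 -0.230
  outer loop
   vertex 1.3 2.2 0.5
   vertex 0.2 0.8 5.0
   vertex 0.1 4.5 5.8
  endloop
 endfacet
 facet normal -0.006 -0.211 0.977
  outer loop
   vertex 4.0 3.0 5.5
   vertex 0.1 4.5 5.8
   vertex 0.2 0.8 5.0
  endloop
 endfacet
 facet normal 0.438 -0.833 0.339
  outer loop
   vertex 4.0 3.0 5.5
   vertex 0.2 0.8 5.0
   vertex 4.5 2.0 2.4
  endloop
 endfacet
 facet normal 0.245 -0.969 -0.042
  outer loop
   vertex 2.9 1.6 2.3
   vertex 4.5 2.0 2.4
   vertex 0.2 0.8 5.0
  endloop
 endfacet
 facet normal 0.240 -0.837 -0.492
  outer loop
   vertex 2.9 1.6 2.3
   vertex 1.3 2.2 0.5
   vertex 4.5 2.0 2.4
  endloop
 endfacet
 facet normal -0.019 -0.953 -0.301
  outer loop
   vertex 2.9 1.6 2.3
   vertex 0.2 0.8 5.0
   vertex 1.3 2.2 0.5
  endloop
 endfacet
 facet normal 0.299 0.636 0.711
  outer loop
   vertex 4.4 4.6 3.9
   vertex 0.1 4.5 5.8
   vertex 4.0 3.0 5.5
  endloop
 endfacet
 facet normal 0.982 -0.066 0.180
  outer loop
   vertex 4.4 4.6 3.9
   vertex 4.0 3.0 5.5
   vertex 4.5 2.0 2.4
  endloop
 endfacet
 facet normal -0.210 0.879 -0.429
  outer loop
   vertex 4.4 4.6 3.9
   vertex 1.3 2.2 0.5
   vertex 0.1 4.5 5.8
  endloop
 endfacet
 facet normal 0.476 0.453 -0.754
  outer loop
   vertex 4.4 4.6 3.9
   vertex 4.5 2.0 2.4
   vertex 1.3 2.2 0.5
  endloop
 endfacet
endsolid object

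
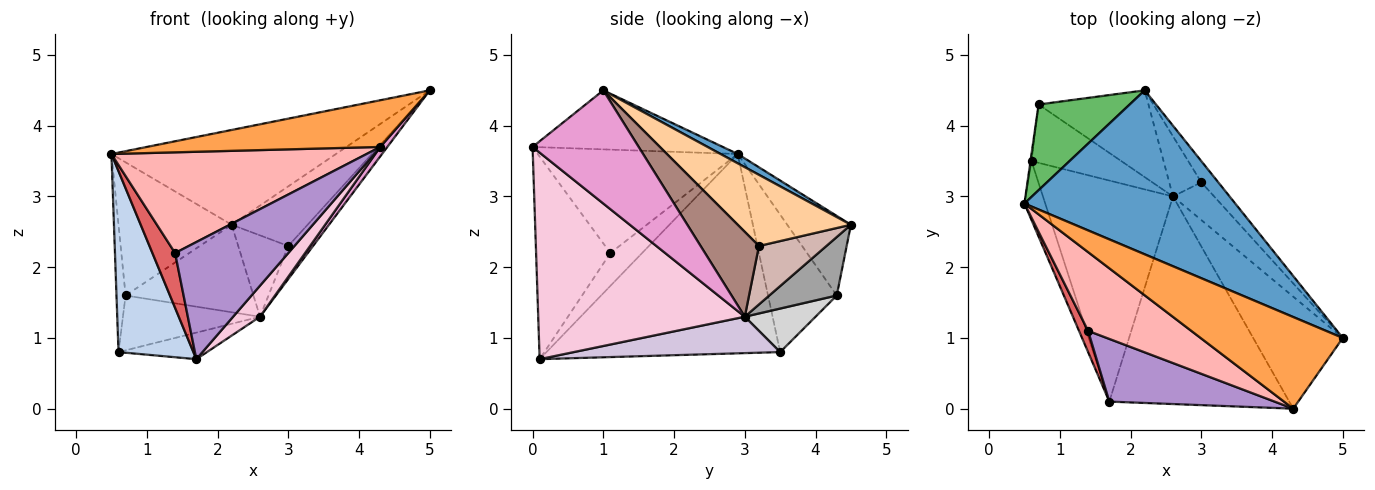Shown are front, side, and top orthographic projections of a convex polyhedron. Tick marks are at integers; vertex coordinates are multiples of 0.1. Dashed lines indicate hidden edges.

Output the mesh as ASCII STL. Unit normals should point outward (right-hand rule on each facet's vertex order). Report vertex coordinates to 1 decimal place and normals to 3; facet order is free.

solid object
 facet normal 0.038 0.500 0.865
  outer loop
   vertex 2.2 4.5 2.6
   vertex 0.5 2.9 3.6
   vertex 5.0 1.0 4.5
  endloop
 endfacet
 facet normal -0.948 -0.304 -0.099
  outer loop
   vertex 0.6 3.5 0.8
   vertex 1.7 0.1 0.7
   vertex 0.5 2.9 3.6
  endloop
 endfacet
 facet normal -0.347 -0.426 0.836
  outer loop
   vertex 4.3 0.0 3.7
   vertex 5.0 1.0 4.5
   vertex 0.5 2.9 3.6
  endloop
 endfacet
 facet normal 0.815 0.546 -0.194
  outer loop
   vertex 3.0 3.2 2.3
   vertex 2.2 4.5 2.6
   vertex 5.0 1.0 4.5
  endloop
 endfacet
 facet normal -0.428 0.760 0.489
  outer loop
   vertex 0.7 4.3 1.6
   vertex 0.5 2.9 3.6
   vertex 2.2 4.5 2.6
  endloop
 endfacet
 facet normal -0.991 0.131 -0.007
  outer loop
   vertex 0.7 4.3 1.6
   vertex 0.6 3.5 0.8
   vertex 0.5 2.9 3.6
  endloop
 endfacet
 facet normal -0.793 -0.568 0.220
  outer loop
   vertex 1.4 1.1 2.2
   vertex 0.5 2.9 3.6
   vertex 1.7 0.1 0.7
  endloop
 endfacet
 facet normal -0.525 -0.670 0.524
  outer loop
   vertex 1.4 1.1 2.2
   vertex 4.3 0.0 3.7
   vertex 0.5 2.9 3.6
  endloop
 endfacet
 facet normal -0.501 -0.763 0.409
  outer loop
   vertex 1.4 1.1 2.2
   vertex 1.7 0.1 0.7
   vertex 4.3 0.0 3.7
  endloop
 endfacet
 facet normal 0.268 0.115 -0.957
  outer loop
   vertex 2.6 3.0 1.3
   vertex 1.7 0.1 0.7
   vertex 0.6 3.5 0.8
  endloop
 endfacet
 facet normal 0.841 0.357 -0.408
  outer loop
   vertex 2.6 3.0 1.3
   vertex 3.0 3.2 2.3
   vertex 5.0 1.0 4.5
  endloop
 endfacet
 facet normal 0.735 0.545 -0.403
  outer loop
   vertex 2.6 3.0 1.3
   vertex 2.2 4.5 2.6
   vertex 3.0 3.2 2.3
  endloop
 endfacet
 facet normal 0.783 -0.052 -0.620
  outer loop
   vertex 2.6 3.0 1.3
   vertex 5.0 1.0 4.5
   vertex 4.3 0.0 3.7
  endloop
 endfacet
 facet normal 0.750 -0.098 -0.654
  outer loop
   vertex 2.6 3.0 1.3
   vertex 4.3 0.0 3.7
   vertex 1.7 0.1 0.7
  endloop
 endfacet
 facet normal 0.351 0.665 -0.659
  outer loop
   vertex 2.6 3.0 1.3
   vertex 0.7 4.3 1.6
   vertex 2.2 4.5 2.6
  endloop
 endfacet
 facet normal 0.333 0.646 -0.687
  outer loop
   vertex 2.6 3.0 1.3
   vertex 0.6 3.5 0.8
   vertex 0.7 4.3 1.6
  endloop
 endfacet
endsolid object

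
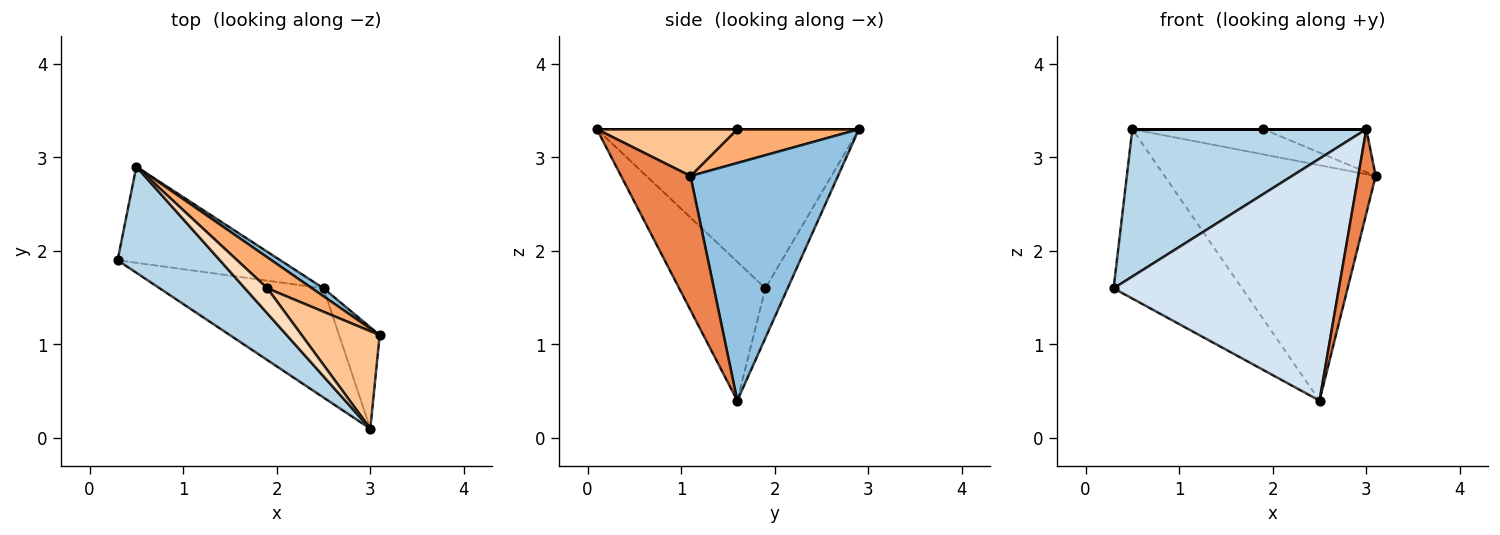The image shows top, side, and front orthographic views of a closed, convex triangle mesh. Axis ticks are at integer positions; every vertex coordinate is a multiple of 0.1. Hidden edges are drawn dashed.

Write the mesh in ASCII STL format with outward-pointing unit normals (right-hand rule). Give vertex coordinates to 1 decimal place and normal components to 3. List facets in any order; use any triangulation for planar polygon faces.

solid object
 facet normal -0.149 0.860 -0.488
  outer loop
   vertex 2.5 1.6 0.4
   vertex 0.3 1.9 1.6
   vertex 0.5 2.9 3.3
  endloop
 endfacet
 facet normal 0.573 0.819 0.028
  outer loop
   vertex 2.5 1.6 0.4
   vertex 0.5 2.9 3.3
   vertex 3.1 1.1 2.8
  endloop
 endfacet
 facet normal -0.673 -0.601 0.432
  outer loop
   vertex 3.0 0.1 3.3
   vertex 0.5 2.9 3.3
   vertex 0.3 1.9 1.6
  endloop
 endfacet
 facet normal -0.329 -0.861 -0.388
  outer loop
   vertex 3.0 0.1 3.3
   vertex 0.3 1.9 1.6
   vertex 2.5 1.6 0.4
  endloop
 endfacet
 facet normal 0.931 -0.234 -0.281
  outer loop
   vertex 3.0 0.1 3.3
   vertex 2.5 1.6 0.4
   vertex 3.1 1.1 2.8
  endloop
 endfacet
 facet normal 0.506 0.545 0.669
  outer loop
   vertex 1.9 1.6 3.3
   vertex 3.1 1.1 2.8
   vertex 0.5 2.9 3.3
  endloop
 endfacet
 facet normal 0.481 0.353 0.802
  outer loop
   vertex 1.9 1.6 3.3
   vertex 3.0 0.1 3.3
   vertex 3.1 1.1 2.8
  endloop
 endfacet
 facet normal 0.000 0.000 1.000
  outer loop
   vertex 1.9 1.6 3.3
   vertex 0.5 2.9 3.3
   vertex 3.0 0.1 3.3
  endloop
 endfacet
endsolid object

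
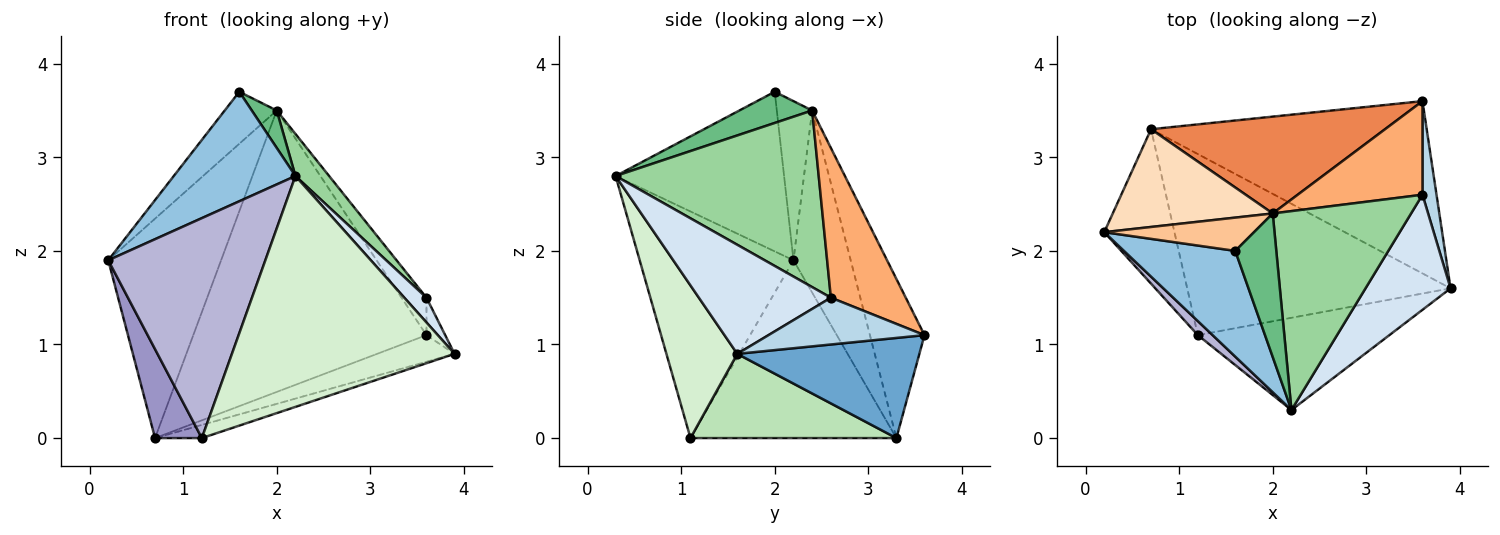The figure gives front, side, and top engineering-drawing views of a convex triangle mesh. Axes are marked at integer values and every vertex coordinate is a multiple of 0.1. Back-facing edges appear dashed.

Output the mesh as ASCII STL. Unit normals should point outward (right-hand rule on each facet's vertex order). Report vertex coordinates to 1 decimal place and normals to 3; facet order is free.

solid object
 facet normal 0.338 0.144 -0.930
  outer loop
   vertex 0.7 3.3 0.0
   vertex 3.6 3.6 1.1
   vertex 3.9 1.6 0.9
  endloop
 endfacet
 facet normal -0.706 -0.510 0.492
  outer loop
   vertex 2.2 0.3 2.8
   vertex 1.6 2.0 3.7
   vertex 0.2 2.2 1.9
  endloop
 endfacet
 facet normal 0.952 0.114 0.285
  outer loop
   vertex 3.6 2.6 1.5
   vertex 3.9 1.6 0.9
   vertex 3.6 3.6 1.1
  endloop
 endfacet
 facet normal 0.782 -0.131 0.610
  outer loop
   vertex 3.6 2.6 1.5
   vertex 2.2 0.3 2.8
   vertex 3.9 1.6 0.9
  endloop
 endfacet
 facet normal -0.216 0.923 0.318
  outer loop
   vertex 2.0 2.4 3.5
   vertex 3.6 3.6 1.1
   vertex 0.7 3.3 0.0
  endloop
 endfacet
 facet normal 0.744 0.248 0.620
  outer loop
   vertex 2.0 2.4 3.5
   vertex 3.6 2.6 1.5
   vertex 3.6 3.6 1.1
  endloop
 endfacet
 facet normal -0.497 0.731 0.468
  outer loop
   vertex 2.0 2.4 3.5
   vertex 0.2 2.2 1.9
   vertex 1.6 2.0 3.7
  endloop
 endfacet
 facet normal -0.420 0.829 0.369
  outer loop
   vertex 2.0 2.4 3.5
   vertex 0.7 3.3 0.0
   vertex 0.2 2.2 1.9
  endloop
 endfacet
 facet normal 0.593 -0.203 0.779
  outer loop
   vertex 2.0 2.4 3.5
   vertex 1.6 2.0 3.7
   vertex 2.2 0.3 2.8
  endloop
 endfacet
 facet normal 0.781 -0.129 0.612
  outer loop
   vertex 2.0 2.4 3.5
   vertex 2.2 0.3 2.8
   vertex 3.6 2.6 1.5
  endloop
 endfacet
 facet normal 0.304 0.069 -0.950
  outer loop
   vertex 1.2 1.1 0.0
   vertex 0.7 3.3 0.0
   vertex 3.9 1.6 0.9
  endloop
 endfacet
 facet normal 0.283 -0.891 -0.356
  outer loop
   vertex 1.2 1.1 0.0
   vertex 3.9 1.6 0.9
   vertex 2.2 0.3 2.8
  endloop
 endfacet
 facet normal -0.910 -0.207 -0.359
  outer loop
   vertex 1.2 1.1 0.0
   vertex 0.2 2.2 1.9
   vertex 0.7 3.3 0.0
  endloop
 endfacet
 facet normal -0.699 -0.714 0.046
  outer loop
   vertex 1.2 1.1 0.0
   vertex 2.2 0.3 2.8
   vertex 0.2 2.2 1.9
  endloop
 endfacet
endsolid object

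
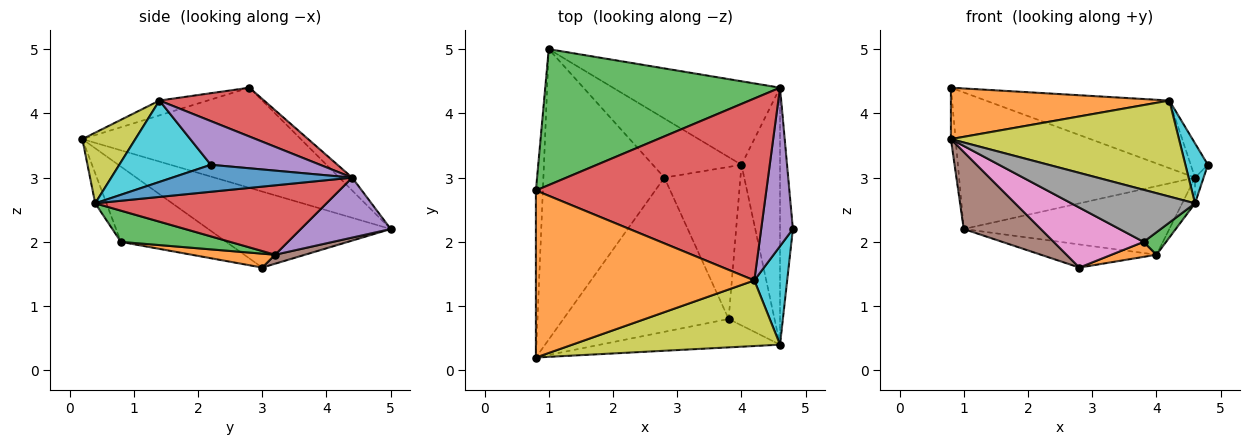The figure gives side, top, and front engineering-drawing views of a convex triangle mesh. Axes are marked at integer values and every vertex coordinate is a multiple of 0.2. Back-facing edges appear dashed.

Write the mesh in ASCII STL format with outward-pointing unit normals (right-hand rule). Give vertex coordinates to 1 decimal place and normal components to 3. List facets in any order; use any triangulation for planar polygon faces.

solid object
 facet normal -0.997 0.021 -0.069
  outer loop
   vertex 1.0 5.0 2.2
   vertex 0.8 0.2 3.6
   vertex 0.8 2.8 4.4
  endloop
 endfacet
 facet normal -0.065 -0.293 0.954
  outer loop
   vertex 4.2 1.4 4.2
   vertex 0.8 2.8 4.4
   vertex 0.8 0.2 3.6
  endloop
 endfacet
 facet normal -0.039 0.708 0.705
  outer loop
   vertex 4.6 4.4 3.0
   vertex 1.0 5.0 2.2
   vertex 0.8 2.8 4.4
  endloop
 endfacet
 facet normal 0.195 0.342 0.919
  outer loop
   vertex 4.6 4.4 3.0
   vertex 0.8 2.8 4.4
   vertex 4.2 1.4 4.2
  endloop
 endfacet
 facet normal 0.803 0.126 0.583
  outer loop
   vertex 4.6 4.4 3.0
   vertex 4.2 1.4 4.2
   vertex 4.8 2.2 3.2
  endloop
 endfacet
 facet normal -0.519 -0.219 -0.826
  outer loop
   vertex 2.8 3.0 1.6
   vertex 0.8 0.2 3.6
   vertex 1.0 5.0 2.2
  endloop
 endfacet
 facet normal -0.391 -0.334 -0.858
  outer loop
   vertex 2.8 3.0 1.6
   vertex 3.8 0.8 2.0
   vertex 0.8 0.2 3.6
  endloop
 endfacet
 facet normal -0.080 -0.875 -0.477
  outer loop
   vertex 4.6 0.4 2.6
   vertex 0.8 0.2 3.6
   vertex 3.8 0.8 2.0
  endloop
 endfacet
 facet normal 0.188 -0.811 0.554
  outer loop
   vertex 4.6 0.4 2.6
   vertex 4.2 1.4 4.2
   vertex 0.8 0.2 3.6
  endloop
 endfacet
 facet normal 0.904 -0.222 0.365
  outer loop
   vertex 4.6 0.4 2.6
   vertex 4.8 2.2 3.2
   vertex 4.2 1.4 4.2
  endloop
 endfacet
 facet normal 0.902 0.043 -0.430
  outer loop
   vertex 4.6 0.4 2.6
   vertex 4.6 4.4 3.0
   vertex 4.8 2.2 3.2
  endloop
 endfacet
 facet normal 0.179 -0.097 -0.979
  outer loop
   vertex 4.0 3.2 1.8
   vertex 3.8 0.8 2.0
   vertex 2.8 3.0 1.6
  endloop
 endfacet
 facet normal 0.559 -0.115 -0.821
  outer loop
   vertex 4.0 3.2 1.8
   vertex 4.6 0.4 2.6
   vertex 3.8 0.8 2.0
  endloop
 endfacet
 facet normal 0.873 0.049 -0.485
  outer loop
   vertex 4.0 3.2 1.8
   vertex 4.6 4.4 3.0
   vertex 4.6 0.4 2.6
  endloop
 endfacet
 facet normal 0.267 0.611 -0.745
  outer loop
   vertex 4.0 3.2 1.8
   vertex 1.0 5.0 2.2
   vertex 4.6 4.4 3.0
  endloop
 endfacet
 facet normal 0.094 0.363 -0.927
  outer loop
   vertex 4.0 3.2 1.8
   vertex 2.8 3.0 1.6
   vertex 1.0 5.0 2.2
  endloop
 endfacet
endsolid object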